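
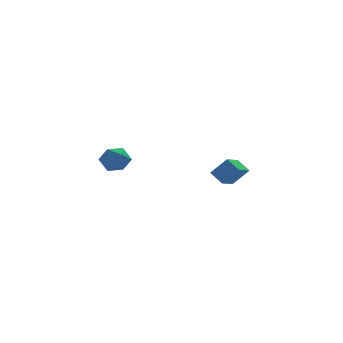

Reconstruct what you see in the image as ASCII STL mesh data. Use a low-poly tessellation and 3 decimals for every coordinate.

solid 
facet normal -0.567 0.816 -0.109
outer loop
vertex -3.722 1.997 2.814
vertex -4.385 1.613 3.388
vertex -3.684 2.15 3.758
endloop
endfacet
facet normal 0.125 0.979 -0.164
outer loop
vertex -3.722 1.997 2.814
vertex -3.684 2.15 3.758
vertex -2.882 1.966 3.271
endloop
endfacet
facet normal 0.402 0.592 -0.699
outer loop
vertex -3.722 1.997 2.814
vertex -2.882 1.966 3.271
vertex -3.086 1.314 2.601
endloop
endfacet
facet normal -0.120 0.192 -0.974
outer loop
vertex -3.722 1.997 2.814
vertex -3.086 1.314 2.601
vertex -4.015 1.097 2.673
endloop
endfacet
facet normal -0.720 0.330 -0.611
outer loop
vertex -3.722 1.997 2.814
vertex -4.015 1.097 2.673
vertex -4.385 1.613 3.388
endloop
endfacet
facet normal 0.446 0.779 0.441
outer loop
vertex -2.882 1.966 3.271
vertex -3.684 2.15 3.758
vertex -3.025 1.563 4.127
endloop
endfacet
facet normal -0.674 0.516 0.528
outer loop
vertex -3.684 2.15 3.758
vertex -4.385 1.613 3.388
vertex -3.954 1.346 4.199
endloop
endfacet
facet normal -0.921 -0.271 -0.281
outer loop
vertex -4.385 1.613 3.388
vertex -4.015 1.097 2.673
vertex -4.158 0.694 3.529
endloop
endfacet
facet normal 0.048 -0.493 -0.869
outer loop
vertex -4.015 1.097 2.673
vertex -3.086 1.314 2.601
vertex -3.356 0.51 3.042
endloop
endfacet
facet normal 0.893 0.156 -0.423
outer loop
vertex -3.086 1.314 2.601
vertex -2.882 1.966 3.271
vertex -2.655 1.047 3.412
endloop
endfacet
facet normal 0.120 -0.192 0.974
outer loop
vertex -3.318 0.663 3.986
vertex -3.025 1.563 4.127
vertex -3.954 1.346 4.199
endloop
endfacet
facet normal -0.402 -0.592 0.699
outer loop
vertex -3.318 0.663 3.986
vertex -3.954 1.346 4.199
vertex -4.158 0.694 3.529
endloop
endfacet
facet normal -0.125 -0.979 0.164
outer loop
vertex -3.318 0.663 3.986
vertex -4.158 0.694 3.529
vertex -3.356 0.51 3.042
endloop
endfacet
facet normal 0.567 -0.816 0.109
outer loop
vertex -3.318 0.663 3.986
vertex -3.356 0.51 3.042
vertex -2.655 1.047 3.412
endloop
endfacet
facet normal 0.720 -0.330 0.611
outer loop
vertex -3.318 0.663 3.986
vertex -2.655 1.047 3.412
vertex -3.025 1.563 4.127
endloop
endfacet
facet normal -0.048 0.493 0.869
outer loop
vertex -3.954 1.346 4.199
vertex -3.025 1.563 4.127
vertex -3.684 2.15 3.758
endloop
endfacet
facet normal -0.893 -0.156 0.423
outer loop
vertex -4.158 0.694 3.529
vertex -3.954 1.346 4.199
vertex -4.385 1.613 3.388
endloop
endfacet
facet normal -0.446 -0.779 -0.441
outer loop
vertex -3.356 0.51 3.042
vertex -4.158 0.694 3.529
vertex -4.015 1.097 2.673
endloop
endfacet
facet normal 0.674 -0.516 -0.528
outer loop
vertex -2.655 1.047 3.412
vertex -3.356 0.51 3.042
vertex -3.086 1.314 2.601
endloop
endfacet
facet normal 0.921 0.271 0.281
outer loop
vertex -3.025 1.563 4.127
vertex -2.655 1.047 3.412
vertex -2.882 1.966 3.271
endloop
endfacet
facet normal -0.628 0.207 -0.750
outer loop
vertex 3.161 3.055 0.197
vertex 2.689 3.815 0.802
vertex 4.133 4.081 -0.334
endloop
endfacet
facet normal 0.437 -0.704 -0.560
outer loop
vertex 5.031 3.785 0.738
vertex 3.161 3.055 0.197
vertex 4.133 4.081 -0.334
endloop
endfacet
facet normal -0.628 0.207 -0.750
outer loop
vertex 4.133 4.081 -0.334
vertex 2.689 3.815 0.802
vertex 3.661 4.841 0.271
endloop
endfacet
facet normal 0.644 0.680 -0.352
outer loop
vertex 3.661 4.841 0.271
vertex 5.031 3.785 0.738
vertex 4.133 4.081 -0.334
endloop
endfacet
facet normal -0.644 -0.680 0.352
outer loop
vertex 3.161 3.055 0.197
vertex 3.587 3.519 1.874
vertex 2.689 3.815 0.802
endloop
endfacet
facet normal 0.437 -0.704 -0.560
outer loop
vertex 4.059 2.759 1.269
vertex 3.161 3.055 0.197
vertex 5.031 3.785 0.738
endloop
endfacet
facet normal -0.644 -0.680 0.352
outer loop
vertex 4.059 2.759 1.269
vertex 3.587 3.519 1.874
vertex 3.161 3.055 0.197
endloop
endfacet
facet normal -0.437 0.704 0.560
outer loop
vertex 2.689 3.815 0.802
vertex 3.587 3.519 1.874
vertex 3.661 4.841 0.271
endloop
endfacet
facet normal 0.644 0.680 -0.352
outer loop
vertex 4.559 4.545 1.343
vertex 5.031 3.785 0.738
vertex 3.661 4.841 0.271
endloop
endfacet
facet normal -0.437 0.704 0.560
outer loop
vertex 3.661 4.841 0.271
vertex 3.587 3.519 1.874
vertex 4.559 4.545 1.343
endloop
endfacet
facet normal 0.628 -0.207 0.750
outer loop
vertex 4.559 4.545 1.343
vertex 4.059 2.759 1.269
vertex 5.031 3.785 0.738
endloop
endfacet
facet normal 0.628 -0.207 0.750
outer loop
vertex 3.587 3.519 1.874
vertex 4.059 2.759 1.269
vertex 4.559 4.545 1.343
endloop
endfacet

endsolid


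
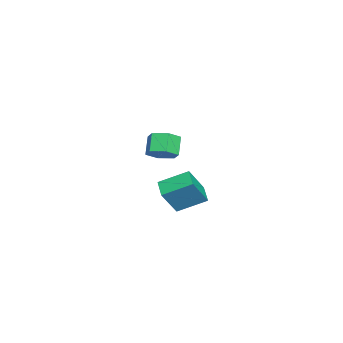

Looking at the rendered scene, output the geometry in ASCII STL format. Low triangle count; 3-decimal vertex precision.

solid 
facet normal 0.679 0.005 -0.734
outer loop
vertex -2.597 -1.026 -3.762
vertex -3.179 -1.327 -4.303
vertex -3.082 -0.488 -4.207
endloop
endfacet
facet normal 0.462 0.774 0.433
outer loop
vertex -2.597 -1.026 -3.762
vertex -3.082 -0.488 -4.207
vertex -3.398 -1.032 -2.896
endloop
endfacet
facet normal 0.462 0.774 0.433
outer loop
vertex -3.398 -1.032 -2.896
vertex -3.082 -0.488 -4.207
vertex -3.883 -0.494 -3.341
endloop
endfacet
facet normal -0.679 -0.005 0.734
outer loop
vertex -3.398 -1.032 -2.896
vertex -3.883 -0.494 -3.341
vertex -3.981 -1.333 -3.437
endloop
endfacet
facet normal 0.679 0.005 -0.734
outer loop
vertex -3.082 -0.488 -4.207
vertex -3.179 -1.327 -4.303
vertex -3.664 -0.789 -4.748
endloop
endfacet
facet normal -0.263 0.935 -0.237
outer loop
vertex -3.082 -0.488 -4.207
vertex -3.664 -0.789 -4.748
vertex -3.883 -0.494 -3.341
endloop
endfacet
facet normal -0.263 0.935 -0.237
outer loop
vertex -3.883 -0.494 -3.341
vertex -3.664 -0.789 -4.748
vertex -4.466 -0.795 -3.882
endloop
endfacet
facet normal -0.679 -0.005 0.734
outer loop
vertex -3.883 -0.494 -3.341
vertex -4.466 -0.795 -3.882
vertex -3.981 -1.333 -3.437
endloop
endfacet
facet normal 0.679 0.005 -0.734
outer loop
vertex -3.664 -0.789 -4.748
vertex -3.179 -1.327 -4.303
vertex -3.762 -1.628 -4.844
endloop
endfacet
facet normal -0.725 0.161 -0.670
outer loop
vertex -3.664 -0.789 -4.748
vertex -3.762 -1.628 -4.844
vertex -4.466 -0.795 -3.882
endloop
endfacet
facet normal -0.725 0.160 -0.670
outer loop
vertex -4.466 -0.795 -3.882
vertex -3.762 -1.628 -4.844
vertex -4.563 -1.634 -3.978
endloop
endfacet
facet normal -0.679 -0.005 0.734
outer loop
vertex -4.466 -0.795 -3.882
vertex -4.563 -1.634 -3.978
vertex -3.981 -1.333 -3.437
endloop
endfacet
facet normal 0.679 0.005 -0.734
outer loop
vertex -3.762 -1.628 -4.844
vertex -3.179 -1.327 -4.303
vertex -3.277 -2.166 -4.399
endloop
endfacet
facet normal -0.462 -0.774 -0.433
outer loop
vertex -3.762 -1.628 -4.844
vertex -3.277 -2.166 -4.399
vertex -4.563 -1.634 -3.978
endloop
endfacet
facet normal -0.462 -0.774 -0.433
outer loop
vertex -4.563 -1.634 -3.978
vertex -3.277 -2.166 -4.399
vertex -4.078 -2.172 -3.533
endloop
endfacet
facet normal -0.679 -0.005 0.734
outer loop
vertex -4.563 -1.634 -3.978
vertex -4.078 -2.172 -3.533
vertex -3.981 -1.333 -3.437
endloop
endfacet
facet normal 0.679 0.005 -0.734
outer loop
vertex -3.277 -2.166 -4.399
vertex -3.179 -1.327 -4.303
vertex -2.694 -1.865 -3.858
endloop
endfacet
facet normal 0.263 -0.935 0.237
outer loop
vertex -3.277 -2.166 -4.399
vertex -2.694 -1.865 -3.858
vertex -4.078 -2.172 -3.533
endloop
endfacet
facet normal 0.263 -0.935 0.237
outer loop
vertex -4.078 -2.172 -3.533
vertex -2.694 -1.865 -3.858
vertex -3.496 -1.871 -2.992
endloop
endfacet
facet normal -0.679 -0.005 0.734
outer loop
vertex -4.078 -2.172 -3.533
vertex -3.496 -1.871 -2.992
vertex -3.981 -1.333 -3.437
endloop
endfacet
facet normal 0.679 0.005 -0.734
outer loop
vertex -2.694 -1.865 -3.858
vertex -3.179 -1.327 -4.303
vertex -2.597 -1.026 -3.762
endloop
endfacet
facet normal 0.725 -0.160 0.670
outer loop
vertex -2.694 -1.865 -3.858
vertex -2.597 -1.026 -3.762
vertex -3.496 -1.871 -2.992
endloop
endfacet
facet normal 0.725 -0.161 0.670
outer loop
vertex -3.496 -1.871 -2.992
vertex -2.597 -1.026 -3.762
vertex -3.398 -1.032 -2.896
endloop
endfacet
facet normal -0.679 -0.005 0.734
outer loop
vertex -3.496 -1.871 -2.992
vertex -3.398 -1.032 -2.896
vertex -3.981 -1.333 -3.437
endloop
endfacet
facet normal -0.896 -0.298 0.330
outer loop
vertex 2.466 -0.693 -3.246
vertex 2.257 0.724 -2.533
vertex 1.752 -0.095 -4.644
endloop
endfacet
facet normal 0.131 -0.885 -0.446
outer loop
vertex 2.683 0.216 -4.987
vertex 2.466 -0.693 -3.246
vertex 1.752 -0.095 -4.644
endloop
endfacet
facet normal -0.895 -0.299 0.330
outer loop
vertex 1.752 -0.095 -4.644
vertex 2.257 0.724 -2.533
vertex 1.542 1.322 -3.931
endloop
endfacet
facet normal -0.425 0.356 -0.832
outer loop
vertex 1.542 1.322 -3.931
vertex 2.683 0.216 -4.987
vertex 1.752 -0.095 -4.644
endloop
endfacet
facet normal 0.425 -0.356 0.832
outer loop
vertex 2.466 -0.693 -3.246
vertex 3.188 1.035 -2.876
vertex 2.257 0.724 -2.533
endloop
endfacet
facet normal 0.131 -0.885 -0.446
outer loop
vertex 3.398 -0.382 -3.589
vertex 2.466 -0.693 -3.246
vertex 2.683 0.216 -4.987
endloop
endfacet
facet normal 0.425 -0.356 0.832
outer loop
vertex 3.398 -0.382 -3.589
vertex 3.188 1.035 -2.876
vertex 2.466 -0.693 -3.246
endloop
endfacet
facet normal -0.131 0.885 0.446
outer loop
vertex 2.257 0.724 -2.533
vertex 3.188 1.035 -2.876
vertex 1.542 1.322 -3.931
endloop
endfacet
facet normal -0.425 0.356 -0.832
outer loop
vertex 2.474 1.633 -4.274
vertex 2.683 0.216 -4.987
vertex 1.542 1.322 -3.931
endloop
endfacet
facet normal -0.131 0.885 0.446
outer loop
vertex 1.542 1.322 -3.931
vertex 3.188 1.035 -2.876
vertex 2.474 1.633 -4.274
endloop
endfacet
facet normal 0.895 0.298 -0.330
outer loop
vertex 2.474 1.633 -4.274
vertex 3.398 -0.382 -3.589
vertex 2.683 0.216 -4.987
endloop
endfacet
facet normal 0.896 0.299 -0.330
outer loop
vertex 3.188 1.035 -2.876
vertex 3.398 -0.382 -3.589
vertex 2.474 1.633 -4.274
endloop
endfacet

endsolid


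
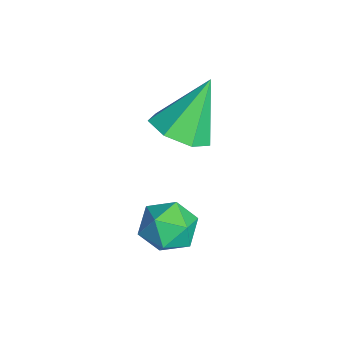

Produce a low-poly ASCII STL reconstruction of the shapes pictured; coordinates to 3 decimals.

solid 
facet normal -0.823 0.027 0.567
outer loop
vertex 2.368 0.192 -3.971
vertex 2.631 -0.638 -3.55
vertex 2.917 0.206 -3.175
endloop
endfacet
facet normal -0.604 0.687 0.405
outer loop
vertex 2.368 0.192 -3.971
vertex 2.917 0.206 -3.175
vertex 3.111 0.808 -3.907
endloop
endfacet
facet normal -0.592 0.746 -0.306
outer loop
vertex 2.368 0.192 -3.971
vertex 3.111 0.808 -3.907
vertex 2.944 0.336 -4.734
endloop
endfacet
facet normal -0.803 0.123 -0.583
outer loop
vertex 2.368 0.192 -3.971
vertex 2.944 0.336 -4.734
vertex 2.647 -0.558 -4.514
endloop
endfacet
facet normal -0.946 -0.321 -0.042
outer loop
vertex 2.368 0.192 -3.971
vertex 2.647 -0.558 -4.514
vertex 2.631 -0.638 -3.55
endloop
endfacet
facet normal 0.064 0.762 0.644
outer loop
vertex 3.111 0.808 -3.907
vertex 2.917 0.206 -3.175
vertex 3.833 0.358 -3.446
endloop
endfacet
facet normal -0.290 -0.305 0.907
outer loop
vertex 2.917 0.206 -3.175
vertex 2.631 -0.638 -3.55
vertex 3.536 -0.536 -3.226
endloop
endfacet
facet normal -0.490 -0.868 -0.080
outer loop
vertex 2.631 -0.638 -3.55
vertex 2.647 -0.558 -4.514
vertex 3.369 -1.008 -4.053
endloop
endfacet
facet normal -0.258 -0.149 -0.955
outer loop
vertex 2.647 -0.558 -4.514
vertex 2.944 0.336 -4.734
vertex 3.563 -0.406 -4.785
endloop
endfacet
facet normal 0.085 0.858 -0.507
outer loop
vertex 2.944 0.336 -4.734
vertex 3.111 0.808 -3.907
vertex 3.849 0.438 -4.41
endloop
endfacet
facet normal 0.803 -0.123 0.583
outer loop
vertex 4.112 -0.392 -3.989
vertex 3.833 0.358 -3.446
vertex 3.536 -0.536 -3.226
endloop
endfacet
facet normal 0.592 -0.746 0.306
outer loop
vertex 4.112 -0.392 -3.989
vertex 3.536 -0.536 -3.226
vertex 3.369 -1.008 -4.053
endloop
endfacet
facet normal 0.604 -0.687 -0.405
outer loop
vertex 4.112 -0.392 -3.989
vertex 3.369 -1.008 -4.053
vertex 3.563 -0.406 -4.785
endloop
endfacet
facet normal 0.823 -0.027 -0.567
outer loop
vertex 4.112 -0.392 -3.989
vertex 3.563 -0.406 -4.785
vertex 3.849 0.438 -4.41
endloop
endfacet
facet normal 0.946 0.321 0.042
outer loop
vertex 4.112 -0.392 -3.989
vertex 3.849 0.438 -4.41
vertex 3.833 0.358 -3.446
endloop
endfacet
facet normal 0.258 0.149 0.955
outer loop
vertex 3.536 -0.536 -3.226
vertex 3.833 0.358 -3.446
vertex 2.917 0.206 -3.175
endloop
endfacet
facet normal -0.085 -0.858 0.507
outer loop
vertex 3.369 -1.008 -4.053
vertex 3.536 -0.536 -3.226
vertex 2.631 -0.638 -3.55
endloop
endfacet
facet normal -0.064 -0.762 -0.644
outer loop
vertex 3.563 -0.406 -4.785
vertex 3.369 -1.008 -4.053
vertex 2.647 -0.558 -4.514
endloop
endfacet
facet normal 0.290 0.305 -0.907
outer loop
vertex 3.849 0.438 -4.41
vertex 3.563 -0.406 -4.785
vertex 2.944 0.336 -4.734
endloop
endfacet
facet normal 0.490 0.868 0.080
outer loop
vertex 3.833 0.358 -3.446
vertex 3.849 0.438 -4.41
vertex 3.111 0.808 -3.907
endloop
endfacet
facet normal 0.275 -0.489 -0.828
outer loop
vertex 0.811 0.195 -2.124
vertex 0.136 0.781 -2.694
vertex 1.154 0.975 -2.471
endloop
endfacet
facet normal 0.700 0.010 0.714
outer loop
vertex 0.811 0.195 -2.124
vertex 1.154 0.975 -2.471
vertex -0.456 1.839 -0.906
endloop
endfacet
facet normal 0.275 -0.489 -0.828
outer loop
vertex 1.154 0.975 -2.471
vertex 0.136 0.781 -2.694
vertex 0.731 1.609 -2.986
endloop
endfacet
facet normal 0.662 0.686 0.302
outer loop
vertex 1.154 0.975 -2.471
vertex 0.731 1.609 -2.986
vertex -0.456 1.839 -0.906
endloop
endfacet
facet normal 0.275 -0.489 -0.828
outer loop
vertex 0.731 1.609 -2.986
vertex 0.136 0.781 -2.694
vertex -0.14 1.619 -3.281
endloop
endfacet
facet normal 0.041 0.995 -0.087
outer loop
vertex 0.731 1.609 -2.986
vertex -0.14 1.619 -3.281
vertex -0.456 1.839 -0.906
endloop
endfacet
facet normal 0.274 -0.490 -0.828
outer loop
vertex -0.14 1.619 -3.281
vertex 0.136 0.781 -2.694
vertex -0.803 0.999 -3.134
endloop
endfacet
facet normal -0.693 0.704 -0.157
outer loop
vertex -0.14 1.619 -3.281
vertex -0.803 0.999 -3.134
vertex -0.456 1.839 -0.906
endloop
endfacet
facet normal 0.274 -0.490 -0.827
outer loop
vertex -0.803 0.999 -3.134
vertex 0.136 0.781 -2.694
vertex -0.759 0.215 -2.655
endloop
endfacet
facet normal -0.989 0.031 0.142
outer loop
vertex -0.803 0.999 -3.134
vertex -0.759 0.215 -2.655
vertex -0.456 1.839 -0.906
endloop
endfacet
facet normal 0.273 -0.489 -0.828
outer loop
vertex -0.759 0.215 -2.655
vertex 0.136 0.781 -2.694
vertex -0.04 -0.143 -2.206
endloop
endfacet
facet normal -0.624 -0.516 0.587
outer loop
vertex -0.759 0.215 -2.655
vertex -0.04 -0.143 -2.206
vertex -0.456 1.839 -0.906
endloop
endfacet
facet normal 0.274 -0.489 -0.828
outer loop
vertex -0.04 -0.143 -2.206
vertex 0.136 0.781 -2.694
vertex 0.811 0.195 -2.124
endloop
endfacet
facet normal 0.127 -0.525 0.841
outer loop
vertex -0.04 -0.143 -2.206
vertex 0.811 0.195 -2.124
vertex -0.456 1.839 -0.906
endloop
endfacet

endsolid


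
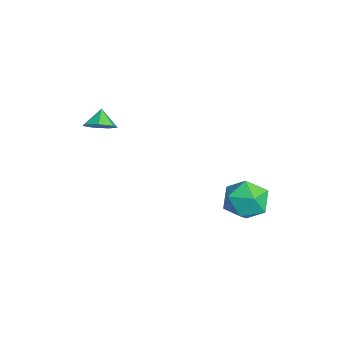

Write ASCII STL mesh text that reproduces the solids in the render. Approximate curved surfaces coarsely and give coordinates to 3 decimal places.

solid 
facet normal -0.435 0.897 0.077
outer loop
vertex 3.65 3.76 -0.38
vertex 2.97 3.351 0.546
vertex 4.057 3.859 0.766
endloop
endfacet
facet normal 0.233 0.958 -0.166
outer loop
vertex 3.65 3.76 -0.38
vertex 4.057 3.859 0.766
vertex 4.818 3.52 -0.124
endloop
endfacet
facet normal 0.286 0.576 -0.766
outer loop
vertex 3.65 3.76 -0.38
vertex 4.818 3.52 -0.124
vertex 4.202 2.802 -0.894
endloop
endfacet
facet normal -0.350 0.278 -0.895
outer loop
vertex 3.65 3.76 -0.38
vertex 4.202 2.802 -0.894
vertex 3.06 2.698 -0.48
endloop
endfacet
facet normal -0.796 0.477 -0.373
outer loop
vertex 3.65 3.76 -0.38
vertex 3.06 2.698 -0.48
vertex 2.97 3.351 0.546
endloop
endfacet
facet normal 0.671 0.670 0.319
outer loop
vertex 4.818 3.52 -0.124
vertex 4.057 3.859 0.766
vertex 4.86 2.962 0.96
endloop
endfacet
facet normal -0.411 0.571 0.711
outer loop
vertex 4.057 3.859 0.766
vertex 2.97 3.351 0.546
vertex 3.718 2.858 1.374
endloop
endfacet
facet normal -0.994 -0.109 -0.018
outer loop
vertex 2.97 3.351 0.546
vertex 3.06 2.698 -0.48
vertex 3.102 2.14 0.604
endloop
endfacet
facet normal -0.273 -0.430 -0.860
outer loop
vertex 3.06 2.698 -0.48
vertex 4.202 2.802 -0.894
vertex 3.863 1.801 -0.286
endloop
endfacet
facet normal 0.756 0.051 -0.653
outer loop
vertex 4.202 2.802 -0.894
vertex 4.818 3.52 -0.124
vertex 4.95 2.309 -0.066
endloop
endfacet
facet normal 0.350 -0.278 0.895
outer loop
vertex 4.27 1.9 0.86
vertex 4.86 2.962 0.96
vertex 3.718 2.858 1.374
endloop
endfacet
facet normal -0.286 -0.576 0.766
outer loop
vertex 4.27 1.9 0.86
vertex 3.718 2.858 1.374
vertex 3.102 2.14 0.604
endloop
endfacet
facet normal -0.233 -0.958 0.166
outer loop
vertex 4.27 1.9 0.86
vertex 3.102 2.14 0.604
vertex 3.863 1.801 -0.286
endloop
endfacet
facet normal 0.435 -0.897 -0.077
outer loop
vertex 4.27 1.9 0.86
vertex 3.863 1.801 -0.286
vertex 4.95 2.309 -0.066
endloop
endfacet
facet normal 0.796 -0.477 0.373
outer loop
vertex 4.27 1.9 0.86
vertex 4.95 2.309 -0.066
vertex 4.86 2.962 0.96
endloop
endfacet
facet normal 0.273 0.430 0.860
outer loop
vertex 3.718 2.858 1.374
vertex 4.86 2.962 0.96
vertex 4.057 3.859 0.766
endloop
endfacet
facet normal -0.756 -0.051 0.653
outer loop
vertex 3.102 2.14 0.604
vertex 3.718 2.858 1.374
vertex 2.97 3.351 0.546
endloop
endfacet
facet normal -0.671 -0.670 -0.319
outer loop
vertex 3.863 1.801 -0.286
vertex 3.102 2.14 0.604
vertex 3.06 2.698 -0.48
endloop
endfacet
facet normal 0.411 -0.571 -0.711
outer loop
vertex 4.95 2.309 -0.066
vertex 3.863 1.801 -0.286
vertex 4.202 2.802 -0.894
endloop
endfacet
facet normal 0.994 0.109 0.018
outer loop
vertex 4.86 2.962 0.96
vertex 4.95 2.309 -0.066
vertex 4.818 3.52 -0.124
endloop
endfacet
facet normal 0.650 -0.217 -0.728
outer loop
vertex 0.418 -3.273 3.937
vertex -0.172 -3.11 3.362
vertex 0.387 -2.584 3.704
endloop
endfacet
facet normal 0.218 0.321 0.922
outer loop
vertex 0.418 -3.273 3.937
vertex 0.387 -2.584 3.704
vertex -0.828 -2.89 4.098
endloop
endfacet
facet normal 0.650 -0.217 -0.728
outer loop
vertex 0.387 -2.584 3.704
vertex -0.172 -3.11 3.362
vertex -0.065 -2.29 3.213
endloop
endfacet
facet normal -0.037 0.842 0.538
outer loop
vertex 0.387 -2.584 3.704
vertex -0.065 -2.29 3.213
vertex -0.828 -2.89 4.098
endloop
endfacet
facet normal 0.650 -0.217 -0.729
outer loop
vertex -0.065 -2.29 3.213
vertex -0.172 -3.11 3.362
vertex -0.597 -2.613 2.835
endloop
endfacet
facet normal -0.558 0.826 0.079
outer loop
vertex -0.065 -2.29 3.213
vertex -0.597 -2.613 2.835
vertex -0.828 -2.89 4.098
endloop
endfacet
facet normal 0.650 -0.217 -0.728
outer loop
vertex -0.597 -2.613 2.835
vertex -0.172 -3.11 3.362
vertex -0.809 -3.31 2.853
endloop
endfacet
facet normal -0.952 0.287 -0.111
outer loop
vertex -0.597 -2.613 2.835
vertex -0.809 -3.31 2.853
vertex -0.828 -2.89 4.098
endloop
endfacet
facet normal 0.650 -0.217 -0.728
outer loop
vertex -0.809 -3.31 2.853
vertex -0.172 -3.11 3.362
vertex -0.541 -3.856 3.255
endloop
endfacet
facet normal -0.922 -0.371 0.111
outer loop
vertex -0.809 -3.31 2.853
vertex -0.541 -3.856 3.255
vertex -0.828 -2.89 4.098
endloop
endfacet
facet normal 0.650 -0.217 -0.729
outer loop
vertex -0.541 -3.856 3.255
vertex -0.172 -3.11 3.362
vertex 0.005 -3.84 3.737
endloop
endfacet
facet normal -0.492 -0.651 0.578
outer loop
vertex -0.541 -3.856 3.255
vertex 0.005 -3.84 3.737
vertex -0.828 -2.89 4.098
endloop
endfacet
facet normal 0.650 -0.217 -0.728
outer loop
vertex 0.005 -3.84 3.737
vertex -0.172 -3.11 3.362
vertex 0.418 -3.273 3.937
endloop
endfacet
facet normal 0.016 -0.343 0.939
outer loop
vertex 0.005 -3.84 3.737
vertex 0.418 -3.273 3.937
vertex -0.828 -2.89 4.098
endloop
endfacet

endsolid


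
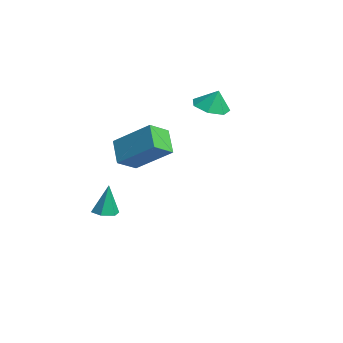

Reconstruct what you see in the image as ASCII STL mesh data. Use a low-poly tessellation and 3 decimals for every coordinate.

solid 
facet normal -0.254 -0.264 -0.931
outer loop
vertex -1.401 1.071 1.812
vertex -2.19 1.444 1.921
vertex -1.449 1.807 1.616
endloop
endfacet
facet normal 0.919 0.156 0.361
outer loop
vertex -1.401 1.071 1.812
vertex -1.449 1.807 1.616
vertex -1.93 1.716 2.879
endloop
endfacet
facet normal -0.254 -0.264 -0.931
outer loop
vertex -1.449 1.807 1.616
vertex -2.19 1.444 1.921
vertex -2.055 2.27 1.65
endloop
endfacet
facet normal 0.593 0.755 0.280
outer loop
vertex -1.449 1.807 1.616
vertex -2.055 2.27 1.65
vertex -1.93 1.716 2.879
endloop
endfacet
facet normal -0.252 -0.264 -0.931
outer loop
vertex -2.055 2.27 1.65
vertex -2.19 1.444 1.921
vertex -2.763 2.111 1.887
endloop
endfacet
facet normal -0.065 0.907 0.416
outer loop
vertex -2.055 2.27 1.65
vertex -2.763 2.111 1.887
vertex -1.93 1.716 2.879
endloop
endfacet
facet normal -0.253 -0.264 -0.931
outer loop
vertex -2.763 2.111 1.887
vertex -2.19 1.444 1.921
vertex -3.04 1.45 2.15
endloop
endfacet
facet normal -0.556 0.498 0.665
outer loop
vertex -2.763 2.111 1.887
vertex -3.04 1.45 2.15
vertex -1.93 1.716 2.879
endloop
endfacet
facet normal -0.253 -0.264 -0.931
outer loop
vertex -3.04 1.45 2.15
vertex -2.19 1.444 1.921
vertex -2.677 0.784 2.24
endloop
endfacet
facet normal -0.513 -0.166 0.842
outer loop
vertex -3.04 1.45 2.15
vertex -2.677 0.784 2.24
vertex -1.93 1.716 2.879
endloop
endfacet
facet normal -0.254 -0.263 -0.931
outer loop
vertex -2.677 0.784 2.24
vertex -2.19 1.444 1.921
vertex -1.948 0.615 2.089
endloop
endfacet
facet normal 0.033 -0.583 0.812
outer loop
vertex -2.677 0.784 2.24
vertex -1.948 0.615 2.089
vertex -1.93 1.716 2.879
endloop
endfacet
facet normal -0.253 -0.263 -0.931
outer loop
vertex -1.948 0.615 2.089
vertex -2.19 1.444 1.921
vertex -1.401 1.071 1.812
endloop
endfacet
facet normal 0.670 -0.440 0.598
outer loop
vertex -1.948 0.615 2.089
vertex -1.401 1.071 1.812
vertex -1.93 1.716 2.879
endloop
endfacet
facet normal -0.729 0.045 0.683
outer loop
vertex 2.709 -2.482 2.68
vertex 2.283 -1.607 2.168
vertex 1.557 -3.715 1.533
endloop
endfacet
facet normal 0.388 -0.795 0.466
outer loop
vertex 2.497 -3.773 0.652
vertex 2.709 -2.482 2.68
vertex 1.557 -3.715 1.533
endloop
endfacet
facet normal -0.729 0.045 0.683
outer loop
vertex 1.557 -3.715 1.533
vertex 2.283 -1.607 2.168
vertex 1.131 -2.84 1.021
endloop
endfacet
facet normal -0.565 -0.604 -0.563
outer loop
vertex 1.131 -2.84 1.021
vertex 2.497 -3.773 0.652
vertex 1.557 -3.715 1.533
endloop
endfacet
facet normal 0.565 0.604 0.563
outer loop
vertex 2.709 -2.482 2.68
vertex 3.223 -1.665 1.287
vertex 2.283 -1.607 2.168
endloop
endfacet
facet normal 0.388 -0.795 0.466
outer loop
vertex 3.649 -2.54 1.799
vertex 2.709 -2.482 2.68
vertex 2.497 -3.773 0.652
endloop
endfacet
facet normal 0.565 0.604 0.563
outer loop
vertex 3.649 -2.54 1.799
vertex 3.223 -1.665 1.287
vertex 2.709 -2.482 2.68
endloop
endfacet
facet normal -0.388 0.795 -0.466
outer loop
vertex 2.283 -1.607 2.168
vertex 3.223 -1.665 1.287
vertex 1.131 -2.84 1.021
endloop
endfacet
facet normal -0.565 -0.604 -0.563
outer loop
vertex 2.071 -2.898 0.14
vertex 2.497 -3.773 0.652
vertex 1.131 -2.84 1.021
endloop
endfacet
facet normal -0.388 0.795 -0.466
outer loop
vertex 1.131 -2.84 1.021
vertex 3.223 -1.665 1.287
vertex 2.071 -2.898 0.14
endloop
endfacet
facet normal 0.729 -0.045 -0.683
outer loop
vertex 2.071 -2.898 0.14
vertex 3.649 -2.54 1.799
vertex 2.497 -3.773 0.652
endloop
endfacet
facet normal 0.729 -0.045 -0.683
outer loop
vertex 3.223 -1.665 1.287
vertex 3.649 -2.54 1.799
vertex 2.071 -2.898 0.14
endloop
endfacet
facet normal 0.004 -0.113 -0.994
outer loop
vertex -1.909 -2.872 -4.038
vertex -2.446 -3.18 -4.005
vertex -2.446 -2.564 -4.075
endloop
endfacet
facet normal 0.472 0.851 0.229
outer loop
vertex -1.909 -2.872 -4.038
vertex -2.446 -2.564 -4.075
vertex -2.454 -3.0 -2.435
endloop
endfacet
facet normal 0.006 -0.113 -0.994
outer loop
vertex -2.446 -2.564 -4.075
vertex -2.446 -3.18 -4.005
vertex -2.983 -2.872 -4.043
endloop
endfacet
facet normal -0.475 0.851 0.224
outer loop
vertex -2.446 -2.564 -4.075
vertex -2.983 -2.872 -4.043
vertex -2.454 -3.0 -2.435
endloop
endfacet
facet normal 0.005 -0.115 -0.993
outer loop
vertex -2.983 -2.872 -4.043
vertex -2.446 -3.18 -4.005
vertex -2.983 -3.488 -3.972
endloop
endfacet
facet normal -0.948 0.036 0.315
outer loop
vertex -2.983 -2.872 -4.043
vertex -2.983 -3.488 -3.972
vertex -2.454 -3.0 -2.435
endloop
endfacet
facet normal 0.005 -0.115 -0.993
outer loop
vertex -2.983 -3.488 -3.972
vertex -2.446 -3.18 -4.005
vertex -2.447 -3.796 -3.934
endloop
endfacet
facet normal -0.476 -0.778 0.411
outer loop
vertex -2.983 -3.488 -3.972
vertex -2.447 -3.796 -3.934
vertex -2.454 -3.0 -2.435
endloop
endfacet
facet normal 0.005 -0.115 -0.993
outer loop
vertex -2.447 -3.796 -3.934
vertex -2.446 -3.18 -4.005
vertex -1.91 -3.488 -3.967
endloop
endfacet
facet normal 0.472 -0.778 0.415
outer loop
vertex -2.447 -3.796 -3.934
vertex -1.91 -3.488 -3.967
vertex -2.454 -3.0 -2.435
endloop
endfacet
facet normal 0.005 -0.115 -0.993
outer loop
vertex -1.91 -3.488 -3.967
vertex -2.446 -3.18 -4.005
vertex -1.909 -2.872 -4.038
endloop
endfacet
facet normal 0.945 0.036 0.324
outer loop
vertex -1.91 -3.488 -3.967
vertex -1.909 -2.872 -4.038
vertex -2.454 -3.0 -2.435
endloop
endfacet

endsolid


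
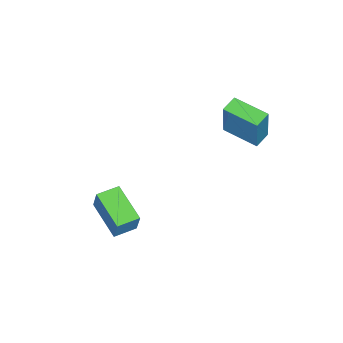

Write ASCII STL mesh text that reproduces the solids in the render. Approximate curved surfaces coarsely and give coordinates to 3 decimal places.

solid 
facet normal -0.966 0.128 0.225
outer loop
vertex -4.056 2.281 3.283
vertex -3.87 4.124 3.03
vertex -4.558 2.054 1.257
endloop
endfacet
facet normal -0.100 -0.986 0.135
outer loop
vertex -3.67 1.936 1.05
vertex -4.056 2.281 3.283
vertex -4.558 2.054 1.257
endloop
endfacet
facet normal -0.966 0.128 0.225
outer loop
vertex -4.558 2.054 1.257
vertex -3.87 4.124 3.03
vertex -4.372 3.897 1.004
endloop
endfacet
facet normal -0.239 -0.108 -0.965
outer loop
vertex -4.372 3.897 1.004
vertex -3.67 1.936 1.05
vertex -4.558 2.054 1.257
endloop
endfacet
facet normal 0.239 0.108 0.965
outer loop
vertex -4.056 2.281 3.283
vertex -2.982 4.006 2.823
vertex -3.87 4.124 3.03
endloop
endfacet
facet normal -0.100 -0.986 0.135
outer loop
vertex -3.168 2.163 3.076
vertex -4.056 2.281 3.283
vertex -3.67 1.936 1.05
endloop
endfacet
facet normal 0.239 0.108 0.965
outer loop
vertex -3.168 2.163 3.076
vertex -2.982 4.006 2.823
vertex -4.056 2.281 3.283
endloop
endfacet
facet normal 0.100 0.986 -0.135
outer loop
vertex -3.87 4.124 3.03
vertex -2.982 4.006 2.823
vertex -4.372 3.897 1.004
endloop
endfacet
facet normal -0.239 -0.108 -0.965
outer loop
vertex -3.484 3.779 0.797
vertex -3.67 1.936 1.05
vertex -4.372 3.897 1.004
endloop
endfacet
facet normal 0.100 0.986 -0.135
outer loop
vertex -4.372 3.897 1.004
vertex -2.982 4.006 2.823
vertex -3.484 3.779 0.797
endloop
endfacet
facet normal 0.966 -0.128 -0.225
outer loop
vertex -3.484 3.779 0.797
vertex -3.168 2.163 3.076
vertex -3.67 1.936 1.05
endloop
endfacet
facet normal 0.966 -0.128 -0.225
outer loop
vertex -2.982 4.006 2.823
vertex -3.168 2.163 3.076
vertex -3.484 3.779 0.797
endloop
endfacet
facet normal -0.851 0.524 0.046
outer loop
vertex -0.527 -1.883 -2.417
vertex 0.486 -0.171 -3.177
vertex -0.827 -2.26 -3.668
endloop
endfacet
facet normal -0.476 -0.804 0.356
outer loop
vertex 0.194 -2.889 -3.723
vertex -0.527 -1.883 -2.417
vertex -0.827 -2.26 -3.668
endloop
endfacet
facet normal -0.851 0.524 0.045
outer loop
vertex -0.827 -2.26 -3.668
vertex 0.486 -0.171 -3.177
vertex 0.187 -0.548 -4.427
endloop
endfacet
facet normal -0.224 -0.281 -0.933
outer loop
vertex 0.187 -0.548 -4.427
vertex 0.194 -2.889 -3.723
vertex -0.827 -2.26 -3.668
endloop
endfacet
facet normal 0.224 0.282 0.933
outer loop
vertex -0.527 -1.883 -2.417
vertex 1.507 -0.8 -3.232
vertex 0.486 -0.171 -3.177
endloop
endfacet
facet normal -0.476 -0.804 0.356
outer loop
vertex 0.493 -2.512 -2.473
vertex -0.527 -1.883 -2.417
vertex 0.194 -2.889 -3.723
endloop
endfacet
facet normal 0.224 0.281 0.933
outer loop
vertex 0.493 -2.512 -2.473
vertex 1.507 -0.8 -3.232
vertex -0.527 -1.883 -2.417
endloop
endfacet
facet normal 0.476 0.804 -0.356
outer loop
vertex 0.486 -0.171 -3.177
vertex 1.507 -0.8 -3.232
vertex 0.187 -0.548 -4.427
endloop
endfacet
facet normal -0.225 -0.281 -0.933
outer loop
vertex 1.207 -1.177 -4.483
vertex 0.194 -2.889 -3.723
vertex 0.187 -0.548 -4.427
endloop
endfacet
facet normal 0.476 0.804 -0.356
outer loop
vertex 0.187 -0.548 -4.427
vertex 1.507 -0.8 -3.232
vertex 1.207 -1.177 -4.483
endloop
endfacet
facet normal 0.851 -0.524 -0.046
outer loop
vertex 1.207 -1.177 -4.483
vertex 0.493 -2.512 -2.473
vertex 0.194 -2.889 -3.723
endloop
endfacet
facet normal 0.850 -0.524 -0.046
outer loop
vertex 1.507 -0.8 -3.232
vertex 0.493 -2.512 -2.473
vertex 1.207 -1.177 -4.483
endloop
endfacet

endsolid


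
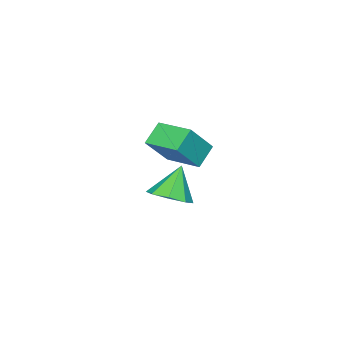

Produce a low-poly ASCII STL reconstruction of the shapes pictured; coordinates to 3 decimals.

solid 
facet normal -0.635 0.138 -0.760
outer loop
vertex -3.738 -3.111 -0.373
vertex -3.59 -1.299 -0.167
vertex -2.762 -3.098 -1.185
endloop
endfacet
facet normal -0.080 -0.990 -0.112
outer loop
vertex -1.55 -3.361 0.267
vertex -3.738 -3.111 -0.373
vertex -2.762 -3.098 -1.185
endloop
endfacet
facet normal -0.635 0.138 -0.760
outer loop
vertex -2.762 -3.098 -1.185
vertex -3.59 -1.299 -0.167
vertex -2.614 -1.286 -0.979
endloop
endfacet
facet normal 0.769 0.010 -0.640
outer loop
vertex -2.614 -1.286 -0.979
vertex -1.55 -3.361 0.267
vertex -2.762 -3.098 -1.185
endloop
endfacet
facet normal -0.769 -0.010 0.640
outer loop
vertex -3.738 -3.111 -0.373
vertex -2.378 -1.562 1.285
vertex -3.59 -1.299 -0.167
endloop
endfacet
facet normal -0.080 -0.990 -0.112
outer loop
vertex -2.526 -3.374 1.079
vertex -3.738 -3.111 -0.373
vertex -1.55 -3.361 0.267
endloop
endfacet
facet normal -0.769 -0.010 0.640
outer loop
vertex -2.526 -3.374 1.079
vertex -2.378 -1.562 1.285
vertex -3.738 -3.111 -0.373
endloop
endfacet
facet normal 0.080 0.990 0.112
outer loop
vertex -3.59 -1.299 -0.167
vertex -2.378 -1.562 1.285
vertex -2.614 -1.286 -0.979
endloop
endfacet
facet normal 0.769 0.010 -0.640
outer loop
vertex -1.402 -1.549 0.473
vertex -1.55 -3.361 0.267
vertex -2.614 -1.286 -0.979
endloop
endfacet
facet normal 0.080 0.990 0.112
outer loop
vertex -2.614 -1.286 -0.979
vertex -2.378 -1.562 1.285
vertex -1.402 -1.549 0.473
endloop
endfacet
facet normal 0.635 -0.138 0.760
outer loop
vertex -1.402 -1.549 0.473
vertex -2.526 -3.374 1.079
vertex -1.55 -3.361 0.267
endloop
endfacet
facet normal 0.635 -0.138 0.760
outer loop
vertex -2.378 -1.562 1.285
vertex -2.526 -3.374 1.079
vertex -1.402 -1.549 0.473
endloop
endfacet
facet normal 0.516 0.027 -0.856
outer loop
vertex 3.107 0.613 0.734
vertex 2.303 0.872 0.258
vertex 3.019 1.35 0.704
endloop
endfacet
facet normal 0.497 0.094 0.862
outer loop
vertex 3.107 0.613 0.734
vertex 3.019 1.35 0.704
vertex 1.457 0.828 1.662
endloop
endfacet
facet normal 0.516 0.026 -0.856
outer loop
vertex 3.019 1.35 0.704
vertex 2.303 0.872 0.258
vertex 2.511 1.806 0.412
endloop
endfacet
facet normal 0.205 0.679 0.704
outer loop
vertex 3.019 1.35 0.704
vertex 2.511 1.806 0.412
vertex 1.457 0.828 1.662
endloop
endfacet
facet normal 0.516 0.026 -0.856
outer loop
vertex 2.511 1.806 0.412
vertex 2.303 0.872 0.258
vertex 1.881 1.715 0.03
endloop
endfacet
facet normal -0.351 0.858 0.375
outer loop
vertex 2.511 1.806 0.412
vertex 1.881 1.715 0.03
vertex 1.457 0.828 1.662
endloop
endfacet
facet normal 0.515 0.026 -0.857
outer loop
vertex 1.881 1.715 0.03
vertex 2.303 0.872 0.258
vertex 1.498 1.13 -0.218
endloop
endfacet
facet normal -0.847 0.527 0.066
outer loop
vertex 1.881 1.715 0.03
vertex 1.498 1.13 -0.218
vertex 1.457 0.828 1.662
endloop
endfacet
facet normal 0.515 0.027 -0.857
outer loop
vertex 1.498 1.13 -0.218
vertex 2.303 0.872 0.258
vertex 1.586 0.394 -0.188
endloop
endfacet
facet normal -0.992 -0.120 -0.041
outer loop
vertex 1.498 1.13 -0.218
vertex 1.586 0.394 -0.188
vertex 1.457 0.828 1.662
endloop
endfacet
facet normal 0.515 0.027 -0.857
outer loop
vertex 1.586 0.394 -0.188
vertex 2.303 0.872 0.258
vertex 2.094 -0.063 0.103
endloop
endfacet
facet normal -0.700 -0.704 0.116
outer loop
vertex 1.586 0.394 -0.188
vertex 2.094 -0.063 0.103
vertex 1.457 0.828 1.662
endloop
endfacet
facet normal 0.515 0.027 -0.856
outer loop
vertex 2.094 -0.063 0.103
vertex 2.303 0.872 0.258
vertex 2.724 0.028 0.485
endloop
endfacet
facet normal -0.143 -0.883 0.446
outer loop
vertex 2.094 -0.063 0.103
vertex 2.724 0.028 0.485
vertex 1.457 0.828 1.662
endloop
endfacet
facet normal 0.516 0.027 -0.856
outer loop
vertex 2.724 0.028 0.485
vertex 2.303 0.872 0.258
vertex 3.107 0.613 0.734
endloop
endfacet
facet normal 0.353 -0.552 0.755
outer loop
vertex 2.724 0.028 0.485
vertex 3.107 0.613 0.734
vertex 1.457 0.828 1.662
endloop
endfacet

endsolid


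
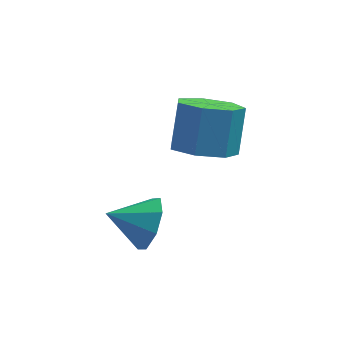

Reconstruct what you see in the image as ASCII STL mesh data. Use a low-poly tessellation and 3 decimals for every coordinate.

solid 
facet normal -0.140 -0.553 -0.821
outer loop
vertex 0.613 -1.506 2.762
vertex -0.017 -2.073 3.252
vertex -0.201 -1.261 2.736
endloop
endfacet
facet normal 0.253 0.781 -0.570
outer loop
vertex 0.613 -1.506 2.762
vertex -0.201 -1.261 2.736
vertex 0.828 -0.659 4.018
endloop
endfacet
facet normal 0.253 0.781 -0.570
outer loop
vertex 0.828 -0.659 4.018
vertex -0.201 -1.261 2.736
vertex 0.014 -0.414 3.992
endloop
endfacet
facet normal 0.140 0.553 0.821
outer loop
vertex 0.828 -0.659 4.018
vertex 0.014 -0.414 3.992
vertex 0.197 -1.227 4.508
endloop
endfacet
facet normal -0.139 -0.553 -0.821
outer loop
vertex -0.201 -1.261 2.736
vertex -0.017 -2.073 3.252
vertex -0.877 -1.628 3.098
endloop
endfacet
facet normal -0.590 0.713 -0.380
outer loop
vertex -0.201 -1.261 2.736
vertex -0.877 -1.628 3.098
vertex 0.014 -0.414 3.992
endloop
endfacet
facet normal -0.590 0.713 -0.379
outer loop
vertex 0.014 -0.414 3.992
vertex -0.877 -1.628 3.098
vertex -0.662 -0.781 4.355
endloop
endfacet
facet normal 0.141 0.553 0.821
outer loop
vertex 0.014 -0.414 3.992
vertex -0.662 -0.781 4.355
vertex 0.197 -1.227 4.508
endloop
endfacet
facet normal -0.140 -0.554 -0.820
outer loop
vertex -0.877 -1.628 3.098
vertex -0.017 -2.073 3.252
vertex -0.905 -2.33 3.577
endloop
endfacet
facet normal -0.990 0.106 0.098
outer loop
vertex -0.877 -1.628 3.098
vertex -0.905 -2.33 3.577
vertex -0.662 -0.781 4.355
endloop
endfacet
facet normal -0.990 0.107 0.097
outer loop
vertex -0.662 -0.781 4.355
vertex -0.905 -2.33 3.577
vertex -0.691 -1.484 4.833
endloop
endfacet
facet normal 0.141 0.553 0.821
outer loop
vertex -0.662 -0.781 4.355
vertex -0.691 -1.484 4.833
vertex 0.197 -1.227 4.508
endloop
endfacet
facet normal -0.140 -0.554 -0.821
outer loop
vertex -0.905 -2.33 3.577
vertex -0.017 -2.073 3.252
vertex -0.265 -2.839 3.811
endloop
endfacet
facet normal -0.644 -0.579 0.500
outer loop
vertex -0.905 -2.33 3.577
vertex -0.265 -2.839 3.811
vertex -0.691 -1.484 4.833
endloop
endfacet
facet normal -0.644 -0.579 0.500
outer loop
vertex -0.691 -1.484 4.833
vertex -0.265 -2.839 3.811
vertex -0.051 -1.993 5.067
endloop
endfacet
facet normal 0.140 0.554 0.821
outer loop
vertex -0.691 -1.484 4.833
vertex -0.051 -1.993 5.067
vertex 0.197 -1.227 4.508
endloop
endfacet
facet normal -0.140 -0.554 -0.821
outer loop
vertex -0.265 -2.839 3.811
vertex -0.017 -2.073 3.252
vertex 0.561 -2.771 3.624
endloop
endfacet
facet normal 0.187 -0.829 0.527
outer loop
vertex -0.265 -2.839 3.811
vertex 0.561 -2.771 3.624
vertex -0.051 -1.993 5.067
endloop
endfacet
facet normal 0.187 -0.829 0.527
outer loop
vertex -0.051 -1.993 5.067
vertex 0.561 -2.771 3.624
vertex 0.776 -1.925 4.88
endloop
endfacet
facet normal 0.140 0.554 0.821
outer loop
vertex -0.051 -1.993 5.067
vertex 0.776 -1.925 4.88
vertex 0.197 -1.227 4.508
endloop
endfacet
facet normal -0.140 -0.554 -0.821
outer loop
vertex 0.561 -2.771 3.624
vertex -0.017 -2.073 3.252
vertex 0.952 -2.178 3.157
endloop
endfacet
facet normal 0.877 -0.455 0.156
outer loop
vertex 0.561 -2.771 3.624
vertex 0.952 -2.178 3.157
vertex 0.776 -1.925 4.88
endloop
endfacet
facet normal 0.877 -0.454 0.156
outer loop
vertex 0.776 -1.925 4.88
vertex 0.952 -2.178 3.157
vertex 1.167 -1.331 4.413
endloop
endfacet
facet normal 0.140 0.554 0.821
outer loop
vertex 0.776 -1.925 4.88
vertex 1.167 -1.331 4.413
vertex 0.197 -1.227 4.508
endloop
endfacet
facet normal -0.140 -0.553 -0.821
outer loop
vertex 0.952 -2.178 3.157
vertex -0.017 -2.073 3.252
vertex 0.613 -1.506 2.762
endloop
endfacet
facet normal 0.906 0.262 -0.332
outer loop
vertex 0.952 -2.178 3.157
vertex 0.613 -1.506 2.762
vertex 1.167 -1.331 4.413
endloop
endfacet
facet normal 0.906 0.262 -0.332
outer loop
vertex 1.167 -1.331 4.413
vertex 0.613 -1.506 2.762
vertex 0.828 -0.659 4.018
endloop
endfacet
facet normal 0.140 0.553 0.821
outer loop
vertex 1.167 -1.331 4.413
vertex 0.828 -0.659 4.018
vertex 0.197 -1.227 4.508
endloop
endfacet
facet normal 0.911 0.020 -0.411
outer loop
vertex -1.197 -2.949 1.984
vertex -1.512 -3.387 1.264
vertex -1.427 -2.521 1.495
endloop
endfacet
facet normal -0.290 0.648 0.704
outer loop
vertex -1.197 -2.949 1.984
vertex -1.427 -2.521 1.495
vertex -2.688 -3.413 1.796
endloop
endfacet
facet normal 0.911 0.020 -0.411
outer loop
vertex -1.427 -2.521 1.495
vertex -1.512 -3.387 1.264
vertex -1.707 -2.601 0.871
endloop
endfacet
facet normal -0.549 0.824 0.141
outer loop
vertex -1.427 -2.521 1.495
vertex -1.707 -2.601 0.871
vertex -2.688 -3.413 1.796
endloop
endfacet
facet normal 0.911 0.020 -0.412
outer loop
vertex -1.707 -2.601 0.871
vertex -1.512 -3.387 1.264
vertex -1.873 -3.141 0.477
endloop
endfacet
facet normal -0.775 0.511 -0.373
outer loop
vertex -1.707 -2.601 0.871
vertex -1.873 -3.141 0.477
vertex -2.688 -3.413 1.796
endloop
endfacet
facet normal 0.911 0.019 -0.412
outer loop
vertex -1.873 -3.141 0.477
vertex -1.512 -3.387 1.264
vertex -1.828 -3.825 0.545
endloop
endfacet
facet normal -0.836 -0.109 -0.539
outer loop
vertex -1.873 -3.141 0.477
vertex -1.828 -3.825 0.545
vertex -2.688 -3.413 1.796
endloop
endfacet
facet normal 0.911 0.019 -0.412
outer loop
vertex -1.828 -3.825 0.545
vertex -1.512 -3.387 1.264
vertex -1.598 -4.253 1.033
endloop
endfacet
facet normal -0.697 -0.669 -0.259
outer loop
vertex -1.828 -3.825 0.545
vertex -1.598 -4.253 1.033
vertex -2.688 -3.413 1.796
endloop
endfacet
facet normal 0.911 0.019 -0.412
outer loop
vertex -1.598 -4.253 1.033
vertex -1.512 -3.387 1.264
vertex -1.317 -4.173 1.658
endloop
endfacet
facet normal -0.438 -0.846 0.305
outer loop
vertex -1.598 -4.253 1.033
vertex -1.317 -4.173 1.658
vertex -2.688 -3.413 1.796
endloop
endfacet
facet normal 0.911 0.020 -0.412
outer loop
vertex -1.317 -4.173 1.658
vertex -1.512 -3.387 1.264
vertex -1.151 -3.633 2.051
endloop
endfacet
facet normal -0.212 -0.532 0.820
outer loop
vertex -1.317 -4.173 1.658
vertex -1.151 -3.633 2.051
vertex -2.688 -3.413 1.796
endloop
endfacet
facet normal 0.911 0.021 -0.411
outer loop
vertex -1.151 -3.633 2.051
vertex -1.512 -3.387 1.264
vertex -1.197 -2.949 1.984
endloop
endfacet
facet normal -0.151 0.086 0.985
outer loop
vertex -1.151 -3.633 2.051
vertex -1.197 -2.949 1.984
vertex -2.688 -3.413 1.796
endloop
endfacet

endsolid


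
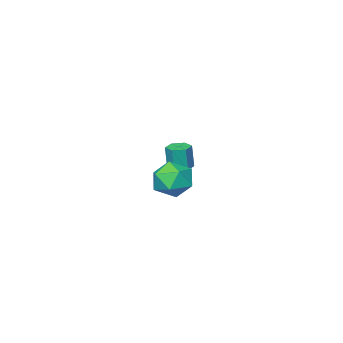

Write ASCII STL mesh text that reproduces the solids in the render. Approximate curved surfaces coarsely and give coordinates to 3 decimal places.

solid 
facet normal -0.828 0.558 -0.059
outer loop
vertex 1.354 4.619 1.923
vertex 0.786 3.739 1.575
vertex 0.857 3.958 2.654
endloop
endfacet
facet normal -0.395 0.799 0.454
outer loop
vertex 1.354 4.619 1.923
vertex 0.857 3.958 2.654
vertex 1.871 4.343 2.859
endloop
endfacet
facet normal 0.232 0.960 0.155
outer loop
vertex 1.354 4.619 1.923
vertex 1.871 4.343 2.859
vertex 2.428 4.362 1.906
endloop
endfacet
facet normal 0.187 0.818 -0.544
outer loop
vertex 1.354 4.619 1.923
vertex 2.428 4.362 1.906
vertex 1.757 3.988 1.112
endloop
endfacet
facet normal -0.468 0.569 -0.676
outer loop
vertex 1.354 4.619 1.923
vertex 1.757 3.988 1.112
vertex 0.786 3.739 1.575
endloop
endfacet
facet normal -0.288 0.268 0.919
outer loop
vertex 1.871 4.343 2.859
vertex 0.857 3.958 2.654
vertex 1.623 3.292 3.088
endloop
endfacet
facet normal -0.989 -0.121 0.090
outer loop
vertex 0.857 3.958 2.654
vertex 0.786 3.739 1.575
vertex 0.952 2.918 2.294
endloop
endfacet
facet normal -0.407 -0.102 -0.908
outer loop
vertex 0.786 3.739 1.575
vertex 1.757 3.988 1.112
vertex 1.509 2.937 1.341
endloop
endfacet
facet normal 0.654 0.300 -0.694
outer loop
vertex 1.757 3.988 1.112
vertex 2.428 4.362 1.906
vertex 2.523 3.322 1.546
endloop
endfacet
facet normal 0.728 0.529 0.436
outer loop
vertex 2.428 4.362 1.906
vertex 1.871 4.343 2.859
vertex 2.594 3.541 2.625
endloop
endfacet
facet normal -0.187 -0.818 0.544
outer loop
vertex 2.026 2.661 2.277
vertex 1.623 3.292 3.088
vertex 0.952 2.918 2.294
endloop
endfacet
facet normal -0.232 -0.960 -0.155
outer loop
vertex 2.026 2.661 2.277
vertex 0.952 2.918 2.294
vertex 1.509 2.937 1.341
endloop
endfacet
facet normal 0.395 -0.799 -0.454
outer loop
vertex 2.026 2.661 2.277
vertex 1.509 2.937 1.341
vertex 2.523 3.322 1.546
endloop
endfacet
facet normal 0.828 -0.558 0.059
outer loop
vertex 2.026 2.661 2.277
vertex 2.523 3.322 1.546
vertex 2.594 3.541 2.625
endloop
endfacet
facet normal 0.468 -0.569 0.676
outer loop
vertex 2.026 2.661 2.277
vertex 2.594 3.541 2.625
vertex 1.623 3.292 3.088
endloop
endfacet
facet normal -0.654 -0.300 0.694
outer loop
vertex 0.952 2.918 2.294
vertex 1.623 3.292 3.088
vertex 0.857 3.958 2.654
endloop
endfacet
facet normal -0.728 -0.529 -0.436
outer loop
vertex 1.509 2.937 1.341
vertex 0.952 2.918 2.294
vertex 0.786 3.739 1.575
endloop
endfacet
facet normal 0.288 -0.268 -0.919
outer loop
vertex 2.523 3.322 1.546
vertex 1.509 2.937 1.341
vertex 1.757 3.988 1.112
endloop
endfacet
facet normal 0.989 0.121 -0.090
outer loop
vertex 2.594 3.541 2.625
vertex 2.523 3.322 1.546
vertex 2.428 4.362 1.906
endloop
endfacet
facet normal 0.407 0.102 0.908
outer loop
vertex 1.623 3.292 3.088
vertex 2.594 3.541 2.625
vertex 1.871 4.343 2.859
endloop
endfacet
facet normal -0.065 0.048 -0.997
outer loop
vertex -3.027 -2.278 -0.689
vertex -3.635 -2.557 -0.663
vertex -3.57 -1.89 -0.635
endloop
endfacet
facet normal 0.581 0.814 0.001
outer loop
vertex -3.027 -2.278 -0.689
vertex -3.57 -1.89 -0.635
vertex -2.936 -2.345 0.717
endloop
endfacet
facet normal 0.581 0.814 0.001
outer loop
vertex -2.936 -2.345 0.717
vertex -3.57 -1.89 -0.635
vertex -3.479 -1.957 0.77
endloop
endfacet
facet normal 0.064 -0.047 0.997
outer loop
vertex -2.936 -2.345 0.717
vertex -3.479 -1.957 0.77
vertex -3.545 -2.623 0.743
endloop
endfacet
facet normal -0.065 0.048 -0.997
outer loop
vertex -3.57 -1.89 -0.635
vertex -3.635 -2.557 -0.663
vertex -4.179 -2.169 -0.609
endloop
endfacet
facet normal -0.413 0.908 0.070
outer loop
vertex -3.57 -1.89 -0.635
vertex -4.179 -2.169 -0.609
vertex -3.479 -1.957 0.77
endloop
endfacet
facet normal -0.413 0.908 0.070
outer loop
vertex -3.479 -1.957 0.77
vertex -4.179 -2.169 -0.609
vertex -4.088 -2.236 0.796
endloop
endfacet
facet normal 0.064 -0.047 0.997
outer loop
vertex -3.479 -1.957 0.77
vertex -4.088 -2.236 0.796
vertex -3.545 -2.623 0.743
endloop
endfacet
facet normal -0.065 0.048 -0.997
outer loop
vertex -4.179 -2.169 -0.609
vertex -3.635 -2.557 -0.663
vertex -4.244 -2.835 -0.637
endloop
endfacet
facet normal -0.993 0.094 0.069
outer loop
vertex -4.179 -2.169 -0.609
vertex -4.244 -2.835 -0.637
vertex -4.088 -2.236 0.796
endloop
endfacet
facet normal -0.993 0.094 0.069
outer loop
vertex -4.088 -2.236 0.796
vertex -4.244 -2.835 -0.637
vertex -4.153 -2.902 0.769
endloop
endfacet
facet normal 0.064 -0.047 0.997
outer loop
vertex -4.088 -2.236 0.796
vertex -4.153 -2.902 0.769
vertex -3.545 -2.623 0.743
endloop
endfacet
facet normal -0.064 0.047 -0.997
outer loop
vertex -4.244 -2.835 -0.637
vertex -3.635 -2.557 -0.663
vertex -3.701 -3.223 -0.69
endloop
endfacet
facet normal -0.581 -0.814 -0.001
outer loop
vertex -4.244 -2.835 -0.637
vertex -3.701 -3.223 -0.69
vertex -4.153 -2.902 0.769
endloop
endfacet
facet normal -0.581 -0.814 -0.001
outer loop
vertex -4.153 -2.902 0.769
vertex -3.701 -3.223 -0.69
vertex -3.61 -3.29 0.715
endloop
endfacet
facet normal 0.065 -0.048 0.997
outer loop
vertex -4.153 -2.902 0.769
vertex -3.61 -3.29 0.715
vertex -3.545 -2.623 0.743
endloop
endfacet
facet normal -0.064 0.047 -0.997
outer loop
vertex -3.701 -3.223 -0.69
vertex -3.635 -2.557 -0.663
vertex -3.092 -2.944 -0.716
endloop
endfacet
facet normal 0.413 -0.908 -0.070
outer loop
vertex -3.701 -3.223 -0.69
vertex -3.092 -2.944 -0.716
vertex -3.61 -3.29 0.715
endloop
endfacet
facet normal 0.413 -0.908 -0.070
outer loop
vertex -3.61 -3.29 0.715
vertex -3.092 -2.944 -0.716
vertex -3.001 -3.011 0.689
endloop
endfacet
facet normal 0.065 -0.048 0.997
outer loop
vertex -3.61 -3.29 0.715
vertex -3.001 -3.011 0.689
vertex -3.545 -2.623 0.743
endloop
endfacet
facet normal -0.064 0.047 -0.997
outer loop
vertex -3.092 -2.944 -0.716
vertex -3.635 -2.557 -0.663
vertex -3.027 -2.278 -0.689
endloop
endfacet
facet normal 0.993 -0.094 -0.069
outer loop
vertex -3.092 -2.944 -0.716
vertex -3.027 -2.278 -0.689
vertex -3.001 -3.011 0.689
endloop
endfacet
facet normal 0.993 -0.094 -0.069
outer loop
vertex -3.001 -3.011 0.689
vertex -3.027 -2.278 -0.689
vertex -2.936 -2.345 0.717
endloop
endfacet
facet normal 0.065 -0.048 0.997
outer loop
vertex -3.001 -3.011 0.689
vertex -2.936 -2.345 0.717
vertex -3.545 -2.623 0.743
endloop
endfacet

endsolid


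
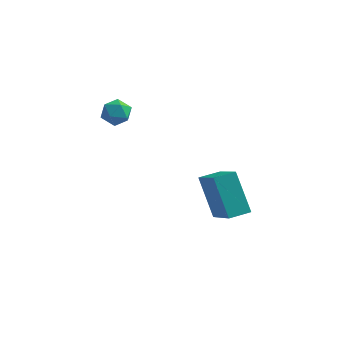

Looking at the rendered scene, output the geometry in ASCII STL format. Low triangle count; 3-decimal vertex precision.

solid 
facet normal -0.397 0.905 0.152
outer loop
vertex -3.71 4.518 2.704
vertex -4.292 4.233 2.882
vertex -3.823 4.36 3.348
endloop
endfacet
facet normal 0.306 0.911 0.277
outer loop
vertex -3.71 4.518 2.704
vertex -3.823 4.36 3.348
vertex -3.22 4.241 3.073
endloop
endfacet
facet normal 0.637 0.702 -0.318
outer loop
vertex -3.71 4.518 2.704
vertex -3.22 4.241 3.073
vertex -3.317 4.041 2.438
endloop
endfacet
facet normal 0.140 0.568 -0.811
outer loop
vertex -3.71 4.518 2.704
vertex -3.317 4.041 2.438
vertex -3.979 4.036 2.32
endloop
endfacet
facet normal -0.499 0.693 -0.521
outer loop
vertex -3.71 4.518 2.704
vertex -3.979 4.036 2.32
vertex -4.292 4.233 2.882
endloop
endfacet
facet normal 0.444 0.428 0.787
outer loop
vertex -3.22 4.241 3.073
vertex -3.823 4.36 3.348
vertex -3.501 3.784 3.48
endloop
endfacet
facet normal -0.694 0.420 0.584
outer loop
vertex -3.823 4.36 3.348
vertex -4.292 4.233 2.882
vertex -4.163 3.779 3.362
endloop
endfacet
facet normal -0.859 0.078 -0.506
outer loop
vertex -4.292 4.233 2.882
vertex -3.979 4.036 2.32
vertex -4.26 3.579 2.727
endloop
endfacet
facet normal 0.175 -0.126 -0.976
outer loop
vertex -3.979 4.036 2.32
vertex -3.317 4.041 2.438
vertex -3.657 3.46 2.452
endloop
endfacet
facet normal 0.980 0.090 -0.178
outer loop
vertex -3.317 4.041 2.438
vertex -3.22 4.241 3.073
vertex -3.188 3.587 2.918
endloop
endfacet
facet normal -0.140 -0.568 0.811
outer loop
vertex -3.77 3.302 3.096
vertex -3.501 3.784 3.48
vertex -4.163 3.779 3.362
endloop
endfacet
facet normal -0.637 -0.702 0.318
outer loop
vertex -3.77 3.302 3.096
vertex -4.163 3.779 3.362
vertex -4.26 3.579 2.727
endloop
endfacet
facet normal -0.306 -0.911 -0.277
outer loop
vertex -3.77 3.302 3.096
vertex -4.26 3.579 2.727
vertex -3.657 3.46 2.452
endloop
endfacet
facet normal 0.397 -0.905 -0.152
outer loop
vertex -3.77 3.302 3.096
vertex -3.657 3.46 2.452
vertex -3.188 3.587 2.918
endloop
endfacet
facet normal 0.499 -0.693 0.521
outer loop
vertex -3.77 3.302 3.096
vertex -3.188 3.587 2.918
vertex -3.501 3.784 3.48
endloop
endfacet
facet normal -0.175 0.126 0.976
outer loop
vertex -4.163 3.779 3.362
vertex -3.501 3.784 3.48
vertex -3.823 4.36 3.348
endloop
endfacet
facet normal -0.980 -0.090 0.178
outer loop
vertex -4.26 3.579 2.727
vertex -4.163 3.779 3.362
vertex -4.292 4.233 2.882
endloop
endfacet
facet normal -0.444 -0.428 -0.787
outer loop
vertex -3.657 3.46 2.452
vertex -4.26 3.579 2.727
vertex -3.979 4.036 2.32
endloop
endfacet
facet normal 0.694 -0.420 -0.584
outer loop
vertex -3.188 3.587 2.918
vertex -3.657 3.46 2.452
vertex -3.317 4.041 2.438
endloop
endfacet
facet normal 0.859 -0.078 0.506
outer loop
vertex -3.501 3.784 3.48
vertex -3.188 3.587 2.918
vertex -3.22 4.241 3.073
endloop
endfacet
facet normal -0.768 -0.635 -0.085
outer loop
vertex 0.567 2.536 1.053
vertex -0.419 3.898 -0.221
vertex 1.413 1.717 -0.477
endloop
endfacet
facet normal 0.468 -0.645 0.604
outer loop
vertex 2.119 2.302 -0.399
vertex 0.567 2.536 1.053
vertex 1.413 1.717 -0.477
endloop
endfacet
facet normal -0.768 -0.635 -0.085
outer loop
vertex 1.413 1.717 -0.477
vertex -0.419 3.898 -0.221
vertex 0.427 3.08 -1.751
endloop
endfacet
facet normal 0.439 -0.424 -0.793
outer loop
vertex 0.427 3.08 -1.751
vertex 2.119 2.302 -0.399
vertex 1.413 1.717 -0.477
endloop
endfacet
facet normal -0.439 0.424 0.792
outer loop
vertex 0.567 2.536 1.053
vertex 0.287 4.483 -0.143
vertex -0.419 3.898 -0.221
endloop
endfacet
facet normal 0.467 -0.646 0.604
outer loop
vertex 1.273 3.12 1.131
vertex 0.567 2.536 1.053
vertex 2.119 2.302 -0.399
endloop
endfacet
facet normal -0.438 0.424 0.793
outer loop
vertex 1.273 3.12 1.131
vertex 0.287 4.483 -0.143
vertex 0.567 2.536 1.053
endloop
endfacet
facet normal -0.468 0.645 -0.604
outer loop
vertex -0.419 3.898 -0.221
vertex 0.287 4.483 -0.143
vertex 0.427 3.08 -1.751
endloop
endfacet
facet normal 0.438 -0.424 -0.793
outer loop
vertex 1.133 3.664 -1.673
vertex 2.119 2.302 -0.399
vertex 0.427 3.08 -1.751
endloop
endfacet
facet normal -0.467 0.646 -0.604
outer loop
vertex 0.427 3.08 -1.751
vertex 0.287 4.483 -0.143
vertex 1.133 3.664 -1.673
endloop
endfacet
facet normal 0.768 0.635 0.085
outer loop
vertex 1.133 3.664 -1.673
vertex 1.273 3.12 1.131
vertex 2.119 2.302 -0.399
endloop
endfacet
facet normal 0.768 0.635 0.085
outer loop
vertex 0.287 4.483 -0.143
vertex 1.273 3.12 1.131
vertex 1.133 3.664 -1.673
endloop
endfacet

endsolid


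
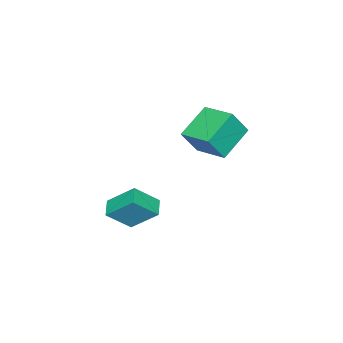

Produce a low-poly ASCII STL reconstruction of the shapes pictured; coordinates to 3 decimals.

solid 
facet normal -0.870 0.071 0.487
outer loop
vertex -3.443 -2.307 3.888
vertex -3.087 -0.52 4.265
vertex -4.169 -1.876 2.529
endloop
endfacet
facet normal -0.191 -0.960 -0.202
outer loop
vertex -2.393 -2.02 1.535
vertex -3.443 -2.307 3.888
vertex -4.169 -1.876 2.529
endloop
endfacet
facet normal -0.870 0.071 0.487
outer loop
vertex -4.169 -1.876 2.529
vertex -3.087 -0.52 4.265
vertex -3.813 -0.089 2.906
endloop
endfacet
facet normal -0.454 0.270 -0.849
outer loop
vertex -3.813 -0.089 2.906
vertex -2.393 -2.02 1.535
vertex -4.169 -1.876 2.529
endloop
endfacet
facet normal 0.454 -0.270 0.849
outer loop
vertex -3.443 -2.307 3.888
vertex -1.311 -0.664 3.271
vertex -3.087 -0.52 4.265
endloop
endfacet
facet normal -0.191 -0.960 -0.202
outer loop
vertex -1.667 -2.451 2.894
vertex -3.443 -2.307 3.888
vertex -2.393 -2.02 1.535
endloop
endfacet
facet normal 0.454 -0.270 0.849
outer loop
vertex -1.667 -2.451 2.894
vertex -1.311 -0.664 3.271
vertex -3.443 -2.307 3.888
endloop
endfacet
facet normal 0.191 0.960 0.202
outer loop
vertex -3.087 -0.52 4.265
vertex -1.311 -0.664 3.271
vertex -3.813 -0.089 2.906
endloop
endfacet
facet normal -0.454 0.270 -0.849
outer loop
vertex -2.037 -0.233 1.912
vertex -2.393 -2.02 1.535
vertex -3.813 -0.089 2.906
endloop
endfacet
facet normal 0.191 0.960 0.202
outer loop
vertex -3.813 -0.089 2.906
vertex -1.311 -0.664 3.271
vertex -2.037 -0.233 1.912
endloop
endfacet
facet normal 0.870 -0.071 -0.487
outer loop
vertex -2.037 -0.233 1.912
vertex -1.667 -2.451 2.894
vertex -2.393 -2.02 1.535
endloop
endfacet
facet normal 0.870 -0.071 -0.487
outer loop
vertex -1.311 -0.664 3.271
vertex -1.667 -2.451 2.894
vertex -2.037 -0.233 1.912
endloop
endfacet
facet normal -0.799 -0.512 0.314
outer loop
vertex 2.458 -2.138 1.664
vertex 1.554 -1.383 0.596
vertex 2.811 -3.434 0.449
endloop
endfacet
facet normal 0.569 -0.475 0.672
outer loop
vertex 3.586 -2.937 0.144
vertex 2.458 -2.138 1.664
vertex 2.811 -3.434 0.449
endloop
endfacet
facet normal -0.799 -0.512 0.315
outer loop
vertex 2.811 -3.434 0.449
vertex 1.554 -1.383 0.596
vertex 1.906 -2.679 -0.618
endloop
endfacet
facet normal 0.195 -0.715 -0.671
outer loop
vertex 1.906 -2.679 -0.618
vertex 3.586 -2.937 0.144
vertex 2.811 -3.434 0.449
endloop
endfacet
facet normal -0.195 0.716 0.671
outer loop
vertex 2.458 -2.138 1.664
vertex 2.329 -0.886 0.291
vertex 1.554 -1.383 0.596
endloop
endfacet
facet normal 0.569 -0.475 0.672
outer loop
vertex 3.234 -1.641 1.358
vertex 2.458 -2.138 1.664
vertex 3.586 -2.937 0.144
endloop
endfacet
facet normal -0.194 0.716 0.671
outer loop
vertex 3.234 -1.641 1.358
vertex 2.329 -0.886 0.291
vertex 2.458 -2.138 1.664
endloop
endfacet
facet normal -0.569 0.475 -0.672
outer loop
vertex 1.554 -1.383 0.596
vertex 2.329 -0.886 0.291
vertex 1.906 -2.679 -0.618
endloop
endfacet
facet normal 0.194 -0.716 -0.671
outer loop
vertex 2.682 -2.182 -0.924
vertex 3.586 -2.937 0.144
vertex 1.906 -2.679 -0.618
endloop
endfacet
facet normal -0.569 0.475 -0.672
outer loop
vertex 1.906 -2.679 -0.618
vertex 2.329 -0.886 0.291
vertex 2.682 -2.182 -0.924
endloop
endfacet
facet normal 0.799 0.512 -0.315
outer loop
vertex 2.682 -2.182 -0.924
vertex 3.234 -1.641 1.358
vertex 3.586 -2.937 0.144
endloop
endfacet
facet normal 0.799 0.513 -0.315
outer loop
vertex 2.329 -0.886 0.291
vertex 3.234 -1.641 1.358
vertex 2.682 -2.182 -0.924
endloop
endfacet

endsolid


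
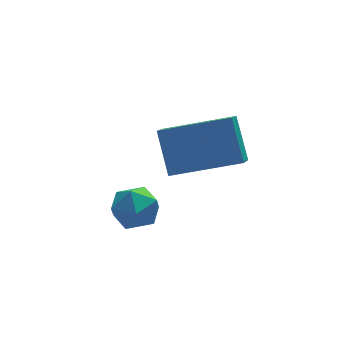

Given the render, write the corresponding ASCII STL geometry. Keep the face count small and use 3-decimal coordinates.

solid 
facet normal -0.653 0.306 0.693
outer loop
vertex -3.44 -0.695 3.746
vertex -3.762 -1.321 3.719
vertex -3.232 -1.217 4.172
endloop
endfacet
facet normal -0.022 0.627 0.779
outer loop
vertex -3.44 -0.695 3.746
vertex -3.232 -1.217 4.172
vertex -2.753 -0.808 3.856
endloop
endfacet
facet normal 0.132 0.975 0.177
outer loop
vertex -3.44 -0.695 3.746
vertex -2.753 -0.808 3.856
vertex -2.986 -0.659 3.208
endloop
endfacet
facet normal -0.404 0.870 -0.283
outer loop
vertex -3.44 -0.695 3.746
vertex -2.986 -0.659 3.208
vertex -3.609 -0.976 3.123
endloop
endfacet
facet normal -0.889 0.456 0.036
outer loop
vertex -3.44 -0.695 3.746
vertex -3.609 -0.976 3.123
vertex -3.762 -1.321 3.719
endloop
endfacet
facet normal 0.473 0.121 0.873
outer loop
vertex -2.753 -0.808 3.856
vertex -3.232 -1.217 4.172
vertex -2.651 -1.504 3.897
endloop
endfacet
facet normal -0.549 -0.399 0.734
outer loop
vertex -3.232 -1.217 4.172
vertex -3.762 -1.321 3.719
vertex -3.274 -1.821 3.812
endloop
endfacet
facet normal -0.931 -0.156 -0.329
outer loop
vertex -3.762 -1.321 3.719
vertex -3.609 -0.976 3.123
vertex -3.507 -1.672 3.164
endloop
endfacet
facet normal -0.146 0.514 -0.845
outer loop
vertex -3.609 -0.976 3.123
vertex -2.986 -0.659 3.208
vertex -3.028 -1.263 2.848
endloop
endfacet
facet normal 0.721 0.685 -0.102
outer loop
vertex -2.986 -0.659 3.208
vertex -2.753 -0.808 3.856
vertex -2.498 -1.159 3.301
endloop
endfacet
facet normal 0.404 -0.870 0.283
outer loop
vertex -2.82 -1.785 3.274
vertex -2.651 -1.504 3.897
vertex -3.274 -1.821 3.812
endloop
endfacet
facet normal -0.132 -0.975 -0.177
outer loop
vertex -2.82 -1.785 3.274
vertex -3.274 -1.821 3.812
vertex -3.507 -1.672 3.164
endloop
endfacet
facet normal 0.022 -0.627 -0.779
outer loop
vertex -2.82 -1.785 3.274
vertex -3.507 -1.672 3.164
vertex -3.028 -1.263 2.848
endloop
endfacet
facet normal 0.653 -0.306 -0.693
outer loop
vertex -2.82 -1.785 3.274
vertex -3.028 -1.263 2.848
vertex -2.498 -1.159 3.301
endloop
endfacet
facet normal 0.889 -0.456 -0.036
outer loop
vertex -2.82 -1.785 3.274
vertex -2.498 -1.159 3.301
vertex -2.651 -1.504 3.897
endloop
endfacet
facet normal 0.146 -0.514 0.845
outer loop
vertex -3.274 -1.821 3.812
vertex -2.651 -1.504 3.897
vertex -3.232 -1.217 4.172
endloop
endfacet
facet normal -0.721 -0.685 0.102
outer loop
vertex -3.507 -1.672 3.164
vertex -3.274 -1.821 3.812
vertex -3.762 -1.321 3.719
endloop
endfacet
facet normal -0.473 -0.121 -0.873
outer loop
vertex -3.028 -1.263 2.848
vertex -3.507 -1.672 3.164
vertex -3.609 -0.976 3.123
endloop
endfacet
facet normal 0.549 0.399 -0.734
outer loop
vertex -2.498 -1.159 3.301
vertex -3.028 -1.263 2.848
vertex -2.986 -0.659 3.208
endloop
endfacet
facet normal 0.931 0.156 0.329
outer loop
vertex -2.651 -1.504 3.897
vertex -2.498 -1.159 3.301
vertex -2.753 -0.808 3.856
endloop
endfacet
facet normal -0.930 0.275 -0.244
outer loop
vertex -1.811 0.21 3.186
vertex -1.831 1.109 4.272
vertex -1.352 1.109 2.449
endloop
endfacet
facet normal 0.014 -0.638 -0.770
outer loop
vertex 0.471 0.571 2.928
vertex -1.811 0.21 3.186
vertex -1.352 1.109 2.449
endloop
endfacet
facet normal -0.930 0.274 -0.244
outer loop
vertex -1.352 1.109 2.449
vertex -1.831 1.109 4.272
vertex -1.372 2.008 3.534
endloop
endfacet
facet normal 0.367 0.720 -0.589
outer loop
vertex -1.372 2.008 3.534
vertex 0.471 0.571 2.928
vertex -1.352 1.109 2.449
endloop
endfacet
facet normal -0.367 -0.720 0.589
outer loop
vertex -1.811 0.21 3.186
vertex -0.008 0.571 4.751
vertex -1.831 1.109 4.272
endloop
endfacet
facet normal 0.014 -0.639 -0.769
outer loop
vertex 0.012 -0.328 3.666
vertex -1.811 0.21 3.186
vertex 0.471 0.571 2.928
endloop
endfacet
facet normal -0.368 -0.719 0.589
outer loop
vertex 0.012 -0.328 3.666
vertex -0.008 0.571 4.751
vertex -1.811 0.21 3.186
endloop
endfacet
facet normal -0.014 0.639 0.769
outer loop
vertex -1.831 1.109 4.272
vertex -0.008 0.571 4.751
vertex -1.372 2.008 3.534
endloop
endfacet
facet normal 0.367 0.720 -0.589
outer loop
vertex 0.451 1.47 4.014
vertex 0.471 0.571 2.928
vertex -1.372 2.008 3.534
endloop
endfacet
facet normal -0.014 0.638 0.770
outer loop
vertex -1.372 2.008 3.534
vertex -0.008 0.571 4.751
vertex 0.451 1.47 4.014
endloop
endfacet
facet normal 0.930 -0.274 0.244
outer loop
vertex 0.451 1.47 4.014
vertex 0.012 -0.328 3.666
vertex 0.471 0.571 2.928
endloop
endfacet
facet normal 0.930 -0.274 0.244
outer loop
vertex -0.008 0.571 4.751
vertex 0.012 -0.328 3.666
vertex 0.451 1.47 4.014
endloop
endfacet

endsolid


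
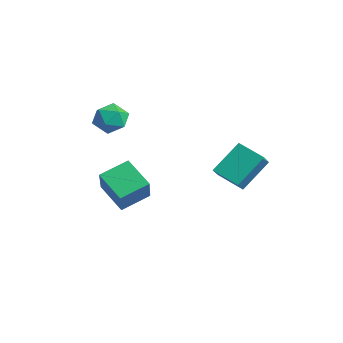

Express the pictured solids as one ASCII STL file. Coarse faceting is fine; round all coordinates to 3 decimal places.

solid 
facet normal -0.491 -0.801 0.344
outer loop
vertex -1.806 -4.225 1.692
vertex -1.199 -4.792 1.238
vertex -1.019 -4.521 2.126
endloop
endfacet
facet normal -0.539 -0.257 0.802
outer loop
vertex -1.806 -4.225 1.692
vertex -1.019 -4.521 2.126
vertex -1.303 -3.624 2.222
endloop
endfacet
facet normal -0.837 0.295 0.460
outer loop
vertex -1.806 -4.225 1.692
vertex -1.303 -3.624 2.222
vertex -1.658 -3.339 1.393
endloop
endfacet
facet normal -0.973 0.091 -0.211
outer loop
vertex -1.806 -4.225 1.692
vertex -1.658 -3.339 1.393
vertex -1.594 -4.061 0.784
endloop
endfacet
facet normal -0.759 -0.586 -0.283
outer loop
vertex -1.806 -4.225 1.692
vertex -1.594 -4.061 0.784
vertex -1.199 -4.792 1.238
endloop
endfacet
facet normal 0.122 -0.067 0.990
outer loop
vertex -1.303 -3.624 2.222
vertex -1.019 -4.521 2.126
vertex -0.386 -3.819 2.096
endloop
endfacet
facet normal 0.201 -0.948 0.249
outer loop
vertex -1.019 -4.521 2.126
vertex -1.199 -4.792 1.238
vertex -0.322 -4.541 1.487
endloop
endfacet
facet normal -0.233 -0.601 -0.765
outer loop
vertex -1.199 -4.792 1.238
vertex -1.594 -4.061 0.784
vertex -0.677 -4.256 0.658
endloop
endfacet
facet normal -0.579 0.495 -0.648
outer loop
vertex -1.594 -4.061 0.784
vertex -1.658 -3.339 1.393
vertex -0.961 -3.359 0.754
endloop
endfacet
facet normal -0.360 0.824 0.437
outer loop
vertex -1.658 -3.339 1.393
vertex -1.303 -3.624 2.222
vertex -0.781 -3.088 1.642
endloop
endfacet
facet normal 0.973 -0.091 0.211
outer loop
vertex -0.174 -3.655 1.188
vertex -0.386 -3.819 2.096
vertex -0.322 -4.541 1.487
endloop
endfacet
facet normal 0.837 -0.295 -0.460
outer loop
vertex -0.174 -3.655 1.188
vertex -0.322 -4.541 1.487
vertex -0.677 -4.256 0.658
endloop
endfacet
facet normal 0.539 0.257 -0.802
outer loop
vertex -0.174 -3.655 1.188
vertex -0.677 -4.256 0.658
vertex -0.961 -3.359 0.754
endloop
endfacet
facet normal 0.491 0.801 -0.344
outer loop
vertex -0.174 -3.655 1.188
vertex -0.961 -3.359 0.754
vertex -0.781 -3.088 1.642
endloop
endfacet
facet normal 0.759 0.586 0.283
outer loop
vertex -0.174 -3.655 1.188
vertex -0.781 -3.088 1.642
vertex -0.386 -3.819 2.096
endloop
endfacet
facet normal 0.579 -0.495 0.648
outer loop
vertex -0.322 -4.541 1.487
vertex -0.386 -3.819 2.096
vertex -1.019 -4.521 2.126
endloop
endfacet
facet normal 0.360 -0.824 -0.437
outer loop
vertex -0.677 -4.256 0.658
vertex -0.322 -4.541 1.487
vertex -1.199 -4.792 1.238
endloop
endfacet
facet normal -0.122 0.067 -0.990
outer loop
vertex -0.961 -3.359 0.754
vertex -0.677 -4.256 0.658
vertex -1.594 -4.061 0.784
endloop
endfacet
facet normal -0.201 0.948 -0.249
outer loop
vertex -0.781 -3.088 1.642
vertex -0.961 -3.359 0.754
vertex -1.658 -3.339 1.393
endloop
endfacet
facet normal 0.233 0.601 0.765
outer loop
vertex -0.386 -3.819 2.096
vertex -0.781 -3.088 1.642
vertex -1.303 -3.624 2.222
endloop
endfacet
facet normal -0.825 -0.424 0.372
outer loop
vertex 3.59 0.17 0.868
vertex 2.833 0.898 0.02
vertex 3.719 -1.249 -0.463
endloop
endfacet
facet normal 0.561 -0.539 0.629
outer loop
vertex 4.907 -0.638 -1.0
vertex 3.59 0.17 0.868
vertex 3.719 -1.249 -0.463
endloop
endfacet
facet normal -0.825 -0.424 0.373
outer loop
vertex 3.719 -1.249 -0.463
vertex 2.833 0.898 0.02
vertex 2.961 -0.521 -1.311
endloop
endfacet
facet normal 0.065 -0.727 -0.683
outer loop
vertex 2.961 -0.521 -1.311
vertex 4.907 -0.638 -1.0
vertex 3.719 -1.249 -0.463
endloop
endfacet
facet normal -0.065 0.728 0.683
outer loop
vertex 3.59 0.17 0.868
vertex 4.021 1.509 -0.517
vertex 2.833 0.898 0.02
endloop
endfacet
facet normal 0.561 -0.539 0.629
outer loop
vertex 4.779 0.781 0.331
vertex 3.59 0.17 0.868
vertex 4.907 -0.638 -1.0
endloop
endfacet
facet normal -0.065 0.727 0.683
outer loop
vertex 4.779 0.781 0.331
vertex 4.021 1.509 -0.517
vertex 3.59 0.17 0.868
endloop
endfacet
facet normal -0.561 0.539 -0.628
outer loop
vertex 2.833 0.898 0.02
vertex 4.021 1.509 -0.517
vertex 2.961 -0.521 -1.311
endloop
endfacet
facet normal 0.065 -0.728 -0.683
outer loop
vertex 4.15 0.09 -1.848
vertex 4.907 -0.638 -1.0
vertex 2.961 -0.521 -1.311
endloop
endfacet
facet normal -0.561 0.539 -0.629
outer loop
vertex 2.961 -0.521 -1.311
vertex 4.021 1.509 -0.517
vertex 4.15 0.09 -1.848
endloop
endfacet
facet normal 0.825 0.424 -0.373
outer loop
vertex 4.15 0.09 -1.848
vertex 4.779 0.781 0.331
vertex 4.907 -0.638 -1.0
endloop
endfacet
facet normal 0.825 0.425 -0.373
outer loop
vertex 4.021 1.509 -0.517
vertex 4.779 0.781 0.331
vertex 4.15 0.09 -1.848
endloop
endfacet
facet normal -0.559 0.314 -0.767
outer loop
vertex -2.803 -3.604 -4.068
vertex -2.762 -2.086 -3.476
vertex -1.32 -3.275 -5.015
endloop
endfacet
facet normal -0.025 -0.931 -0.363
outer loop
vertex -0.218 -3.894 -3.504
vertex -2.803 -3.604 -4.068
vertex -1.32 -3.275 -5.015
endloop
endfacet
facet normal -0.559 0.314 -0.767
outer loop
vertex -1.32 -3.275 -5.015
vertex -2.762 -2.086 -3.476
vertex -1.279 -1.757 -4.423
endloop
endfacet
facet normal 0.829 0.184 -0.529
outer loop
vertex -1.279 -1.757 -4.423
vertex -0.218 -3.894 -3.504
vertex -1.32 -3.275 -5.015
endloop
endfacet
facet normal -0.829 -0.184 0.529
outer loop
vertex -2.803 -3.604 -4.068
vertex -1.66 -2.705 -1.965
vertex -2.762 -2.086 -3.476
endloop
endfacet
facet normal -0.025 -0.931 -0.363
outer loop
vertex -1.701 -4.223 -2.557
vertex -2.803 -3.604 -4.068
vertex -0.218 -3.894 -3.504
endloop
endfacet
facet normal -0.829 -0.184 0.529
outer loop
vertex -1.701 -4.223 -2.557
vertex -1.66 -2.705 -1.965
vertex -2.803 -3.604 -4.068
endloop
endfacet
facet normal 0.025 0.931 0.363
outer loop
vertex -2.762 -2.086 -3.476
vertex -1.66 -2.705 -1.965
vertex -1.279 -1.757 -4.423
endloop
endfacet
facet normal 0.829 0.184 -0.529
outer loop
vertex -0.177 -2.376 -2.912
vertex -0.218 -3.894 -3.504
vertex -1.279 -1.757 -4.423
endloop
endfacet
facet normal 0.025 0.931 0.363
outer loop
vertex -1.279 -1.757 -4.423
vertex -1.66 -2.705 -1.965
vertex -0.177 -2.376 -2.912
endloop
endfacet
facet normal 0.559 -0.314 0.767
outer loop
vertex -0.177 -2.376 -2.912
vertex -1.701 -4.223 -2.557
vertex -0.218 -3.894 -3.504
endloop
endfacet
facet normal 0.559 -0.314 0.767
outer loop
vertex -1.66 -2.705 -1.965
vertex -1.701 -4.223 -2.557
vertex -0.177 -2.376 -2.912
endloop
endfacet

endsolid
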